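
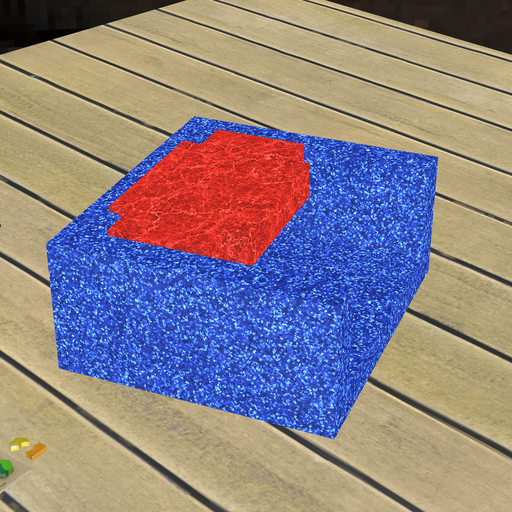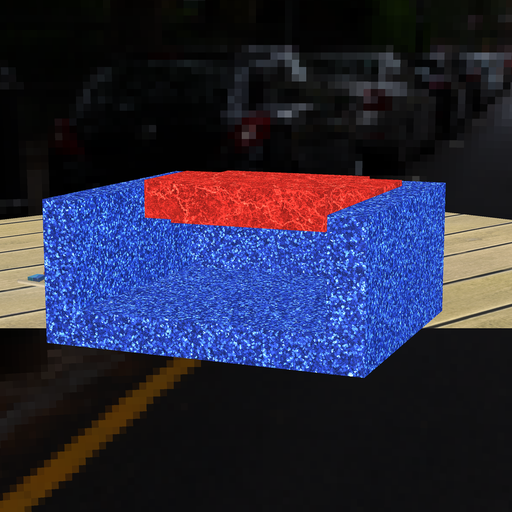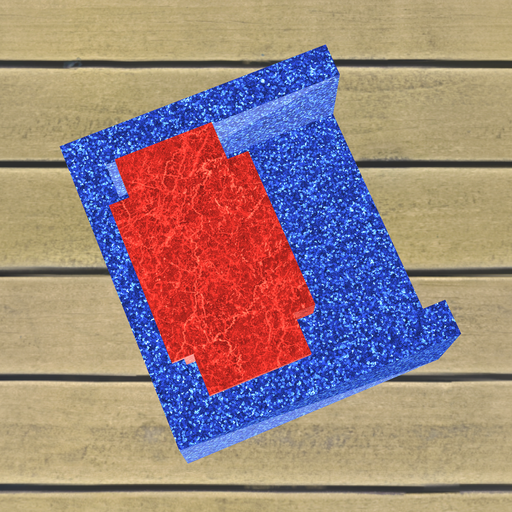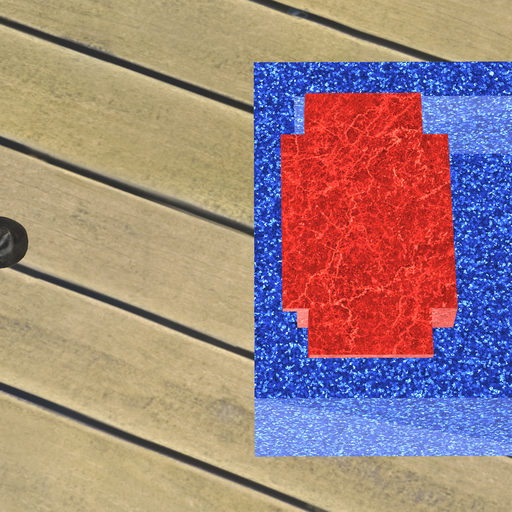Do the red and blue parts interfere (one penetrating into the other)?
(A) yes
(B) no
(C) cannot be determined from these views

(A) yes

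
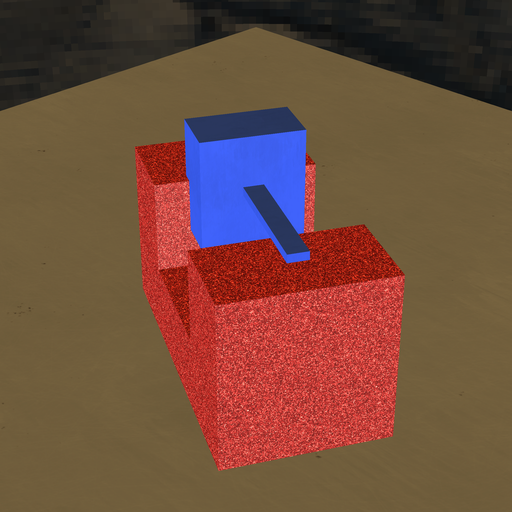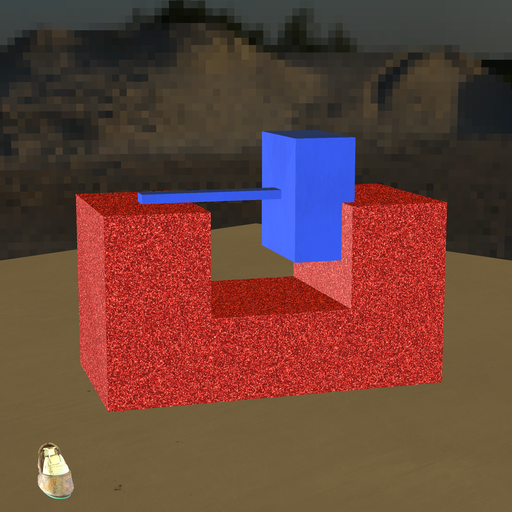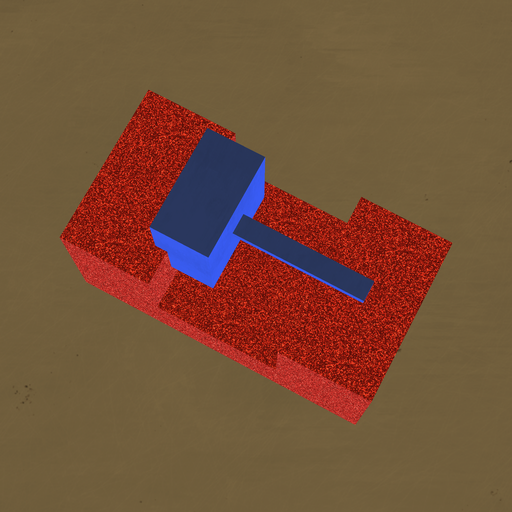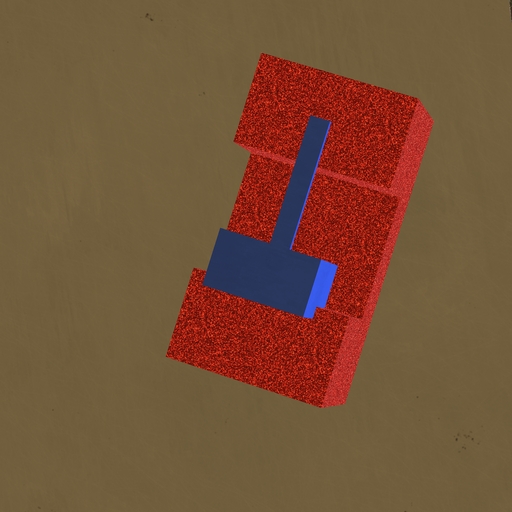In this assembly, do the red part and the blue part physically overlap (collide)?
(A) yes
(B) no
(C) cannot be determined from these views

(A) yes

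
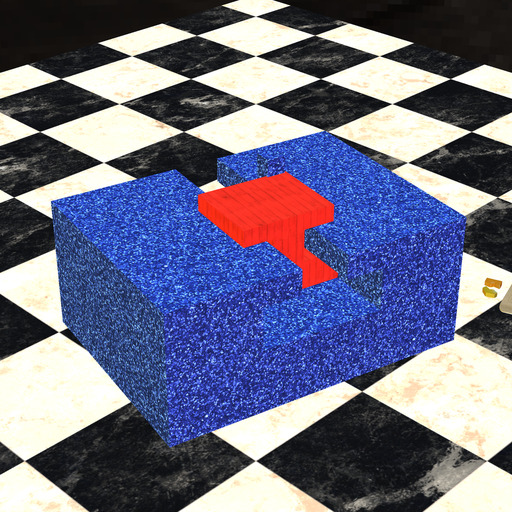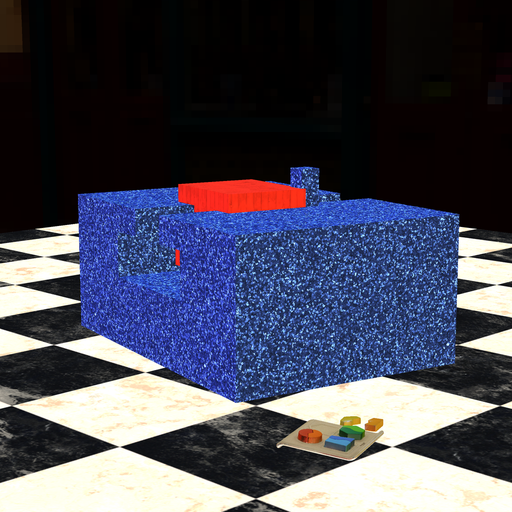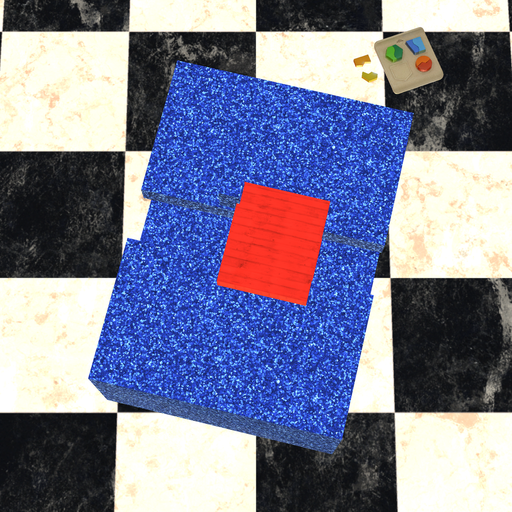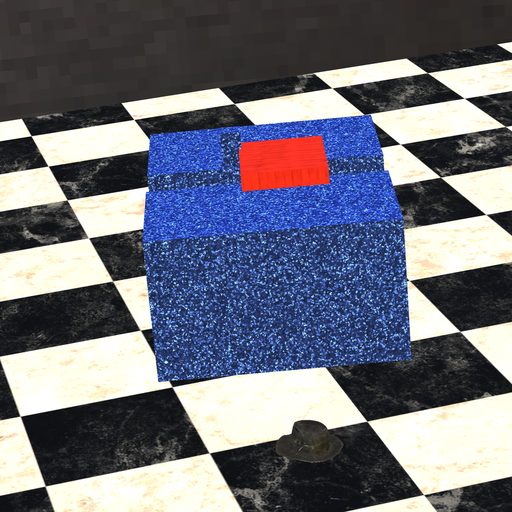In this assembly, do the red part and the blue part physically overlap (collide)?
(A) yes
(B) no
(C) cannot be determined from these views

(A) yes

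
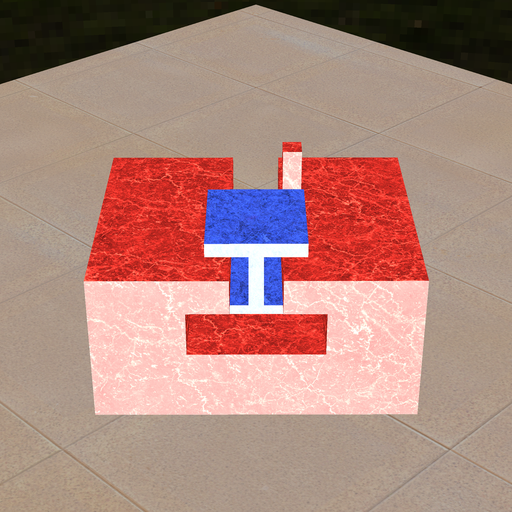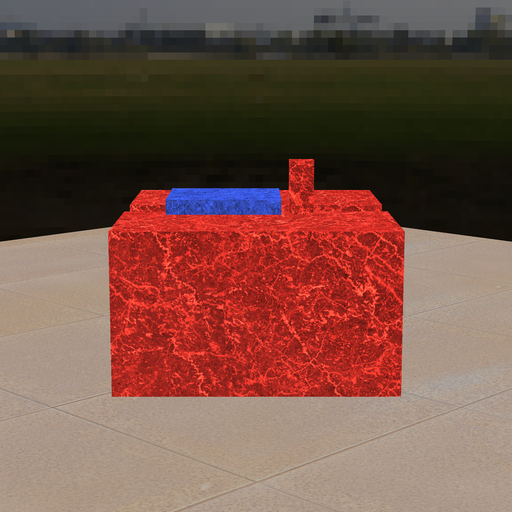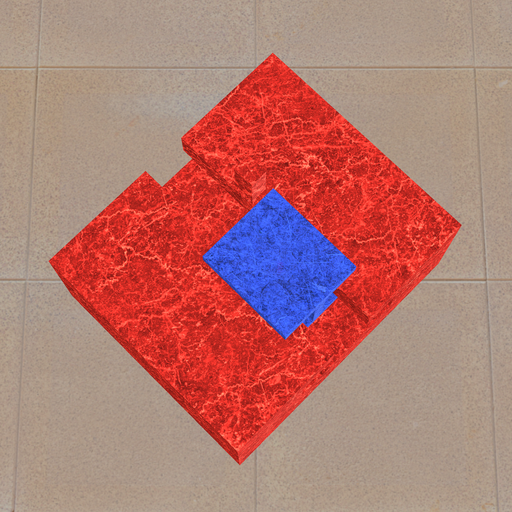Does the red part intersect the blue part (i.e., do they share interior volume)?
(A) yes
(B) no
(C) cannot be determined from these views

(B) no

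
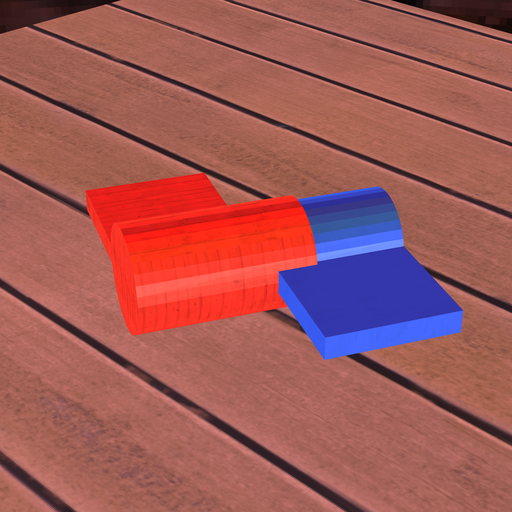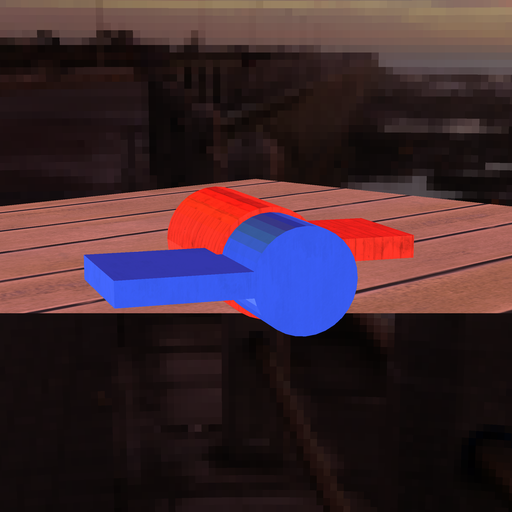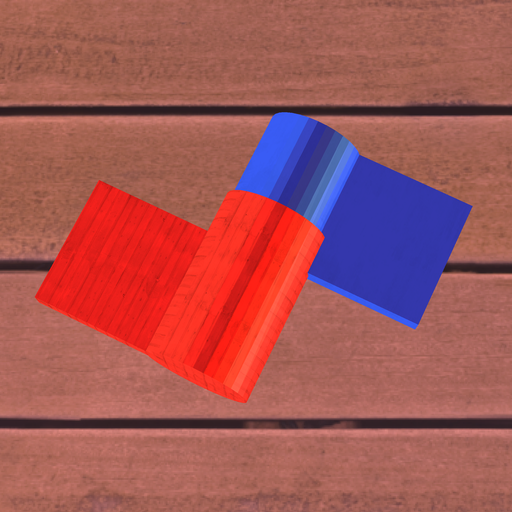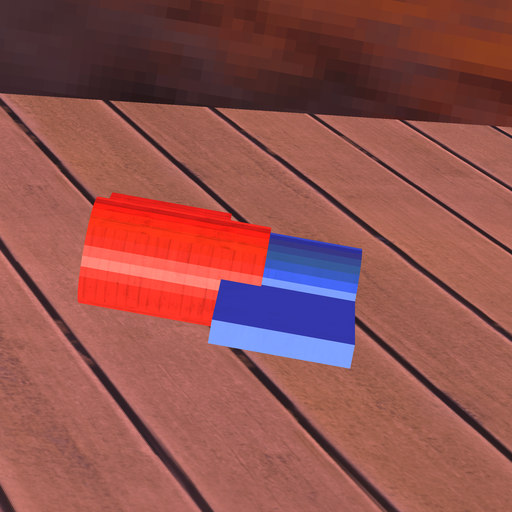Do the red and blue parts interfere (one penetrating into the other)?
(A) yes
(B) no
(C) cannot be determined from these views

(A) yes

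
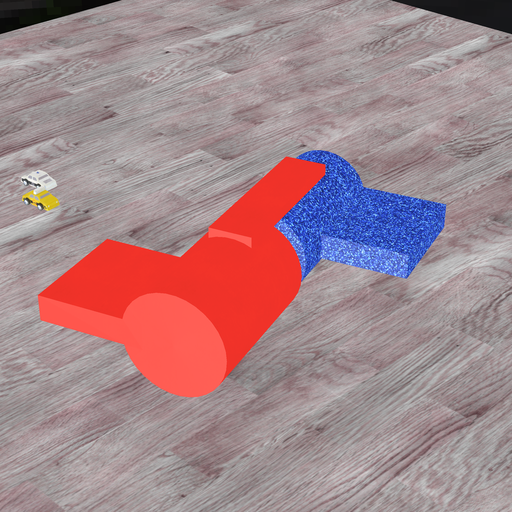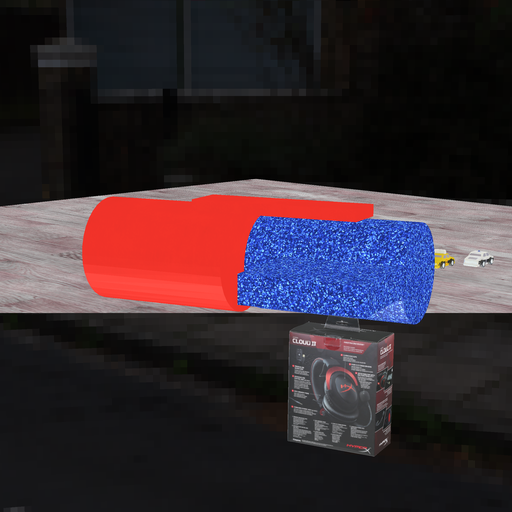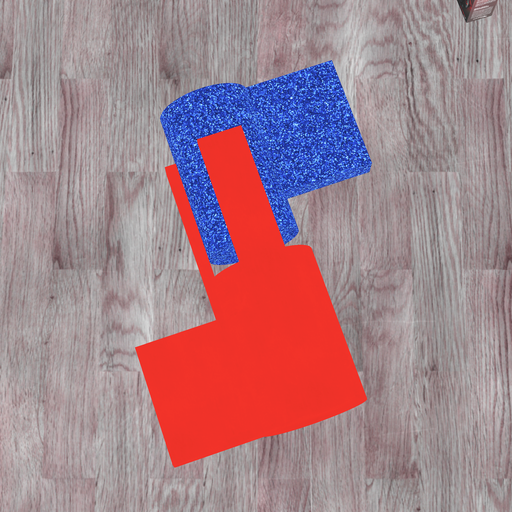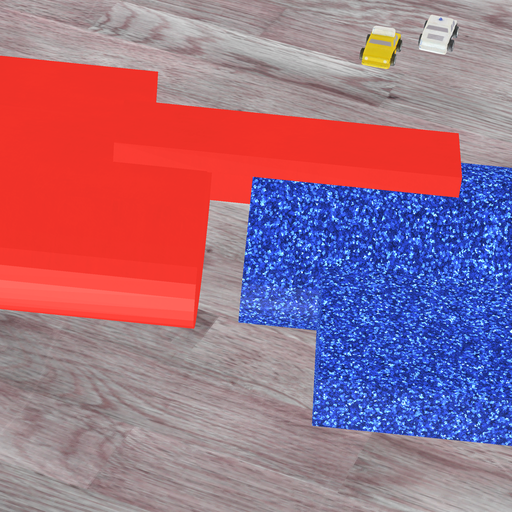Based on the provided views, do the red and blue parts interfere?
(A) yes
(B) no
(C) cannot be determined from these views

(B) no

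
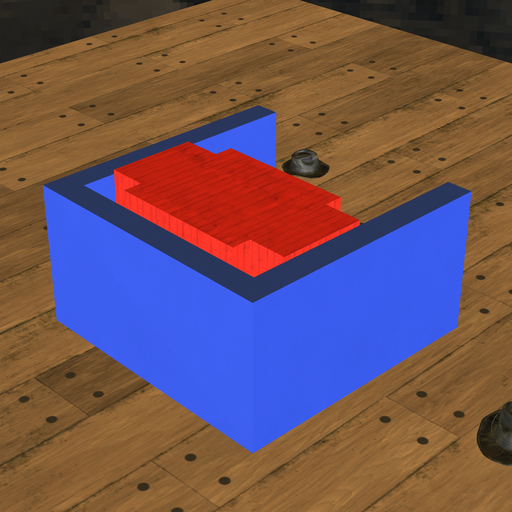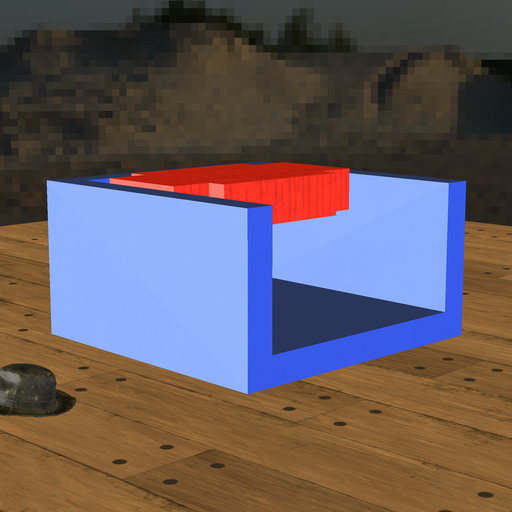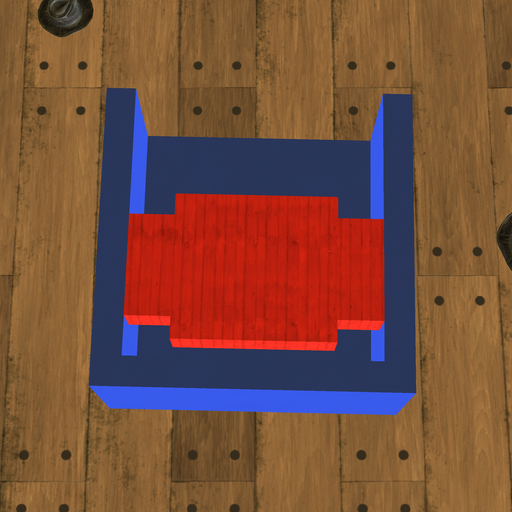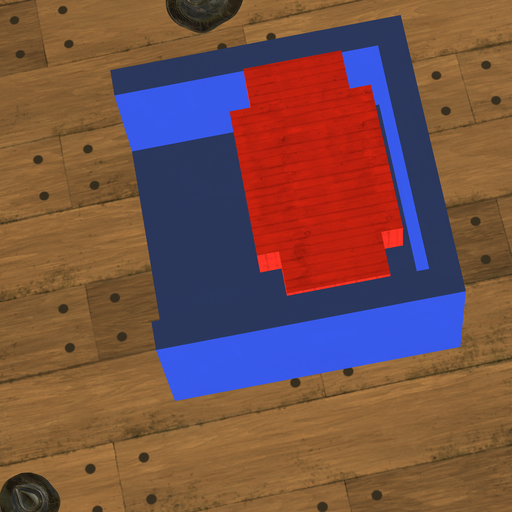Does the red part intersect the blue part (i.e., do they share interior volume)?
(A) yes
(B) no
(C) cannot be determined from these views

(B) no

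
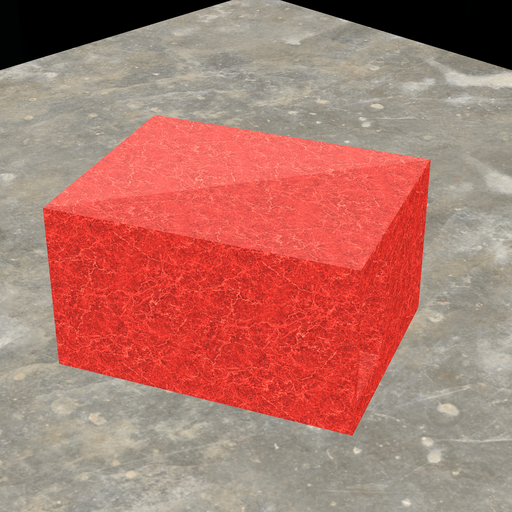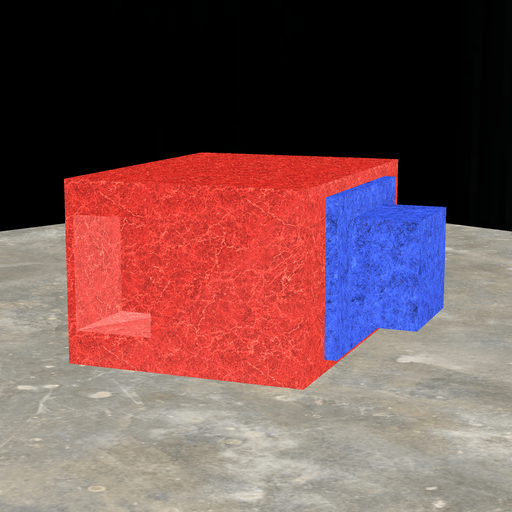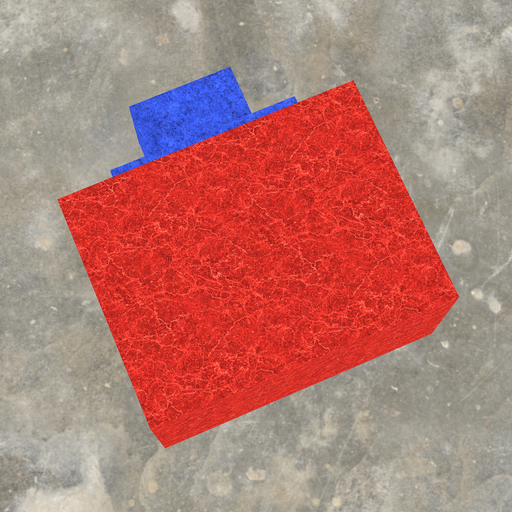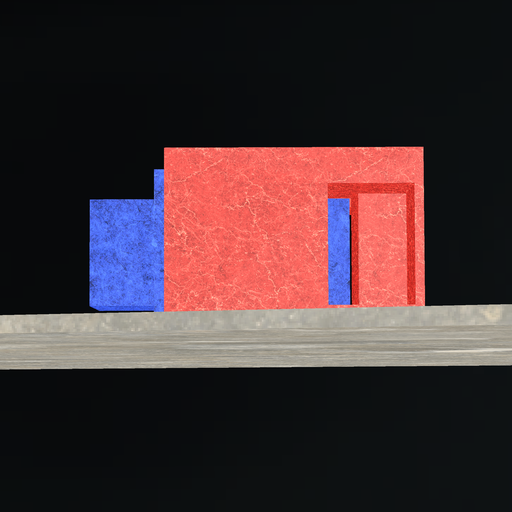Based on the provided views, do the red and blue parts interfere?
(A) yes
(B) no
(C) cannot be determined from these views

(B) no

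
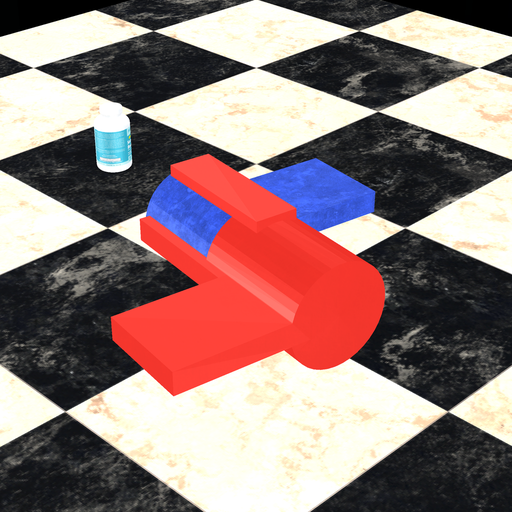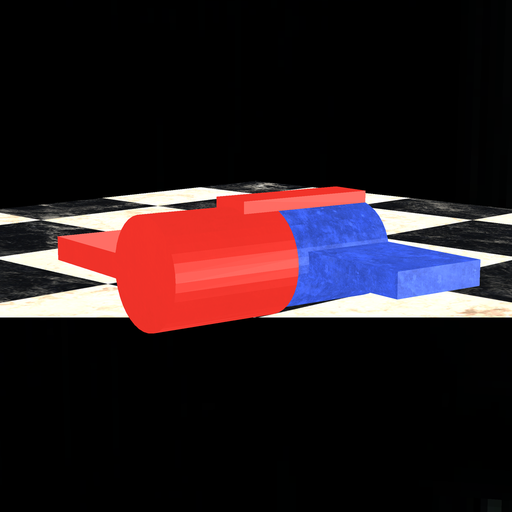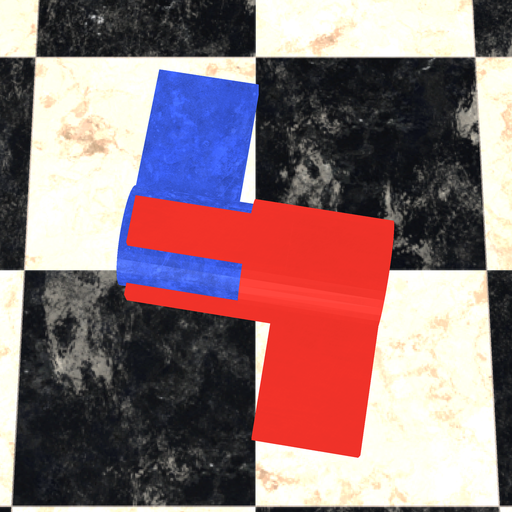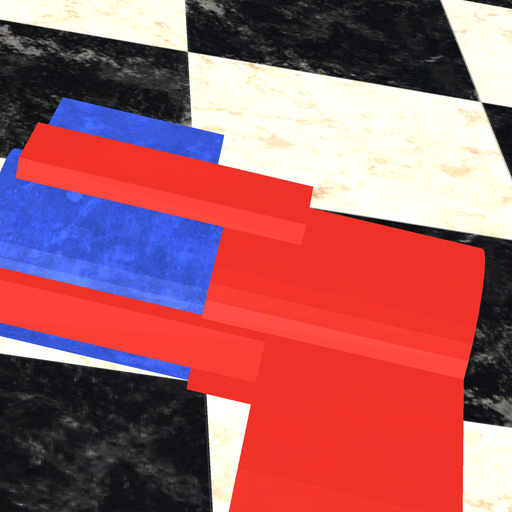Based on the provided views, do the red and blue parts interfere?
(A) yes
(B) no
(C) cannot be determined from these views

(A) yes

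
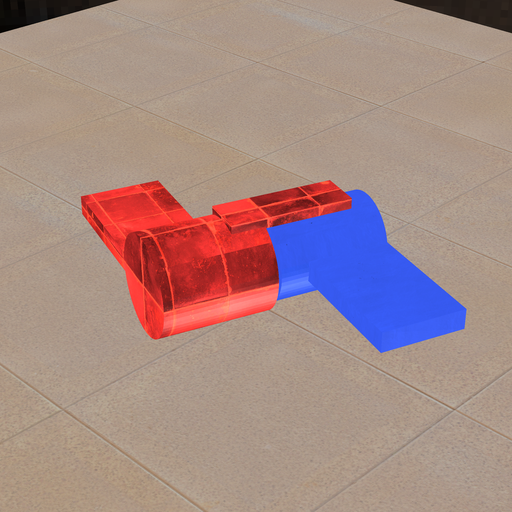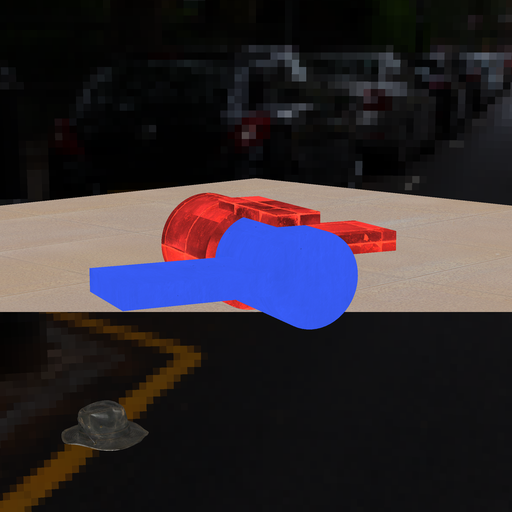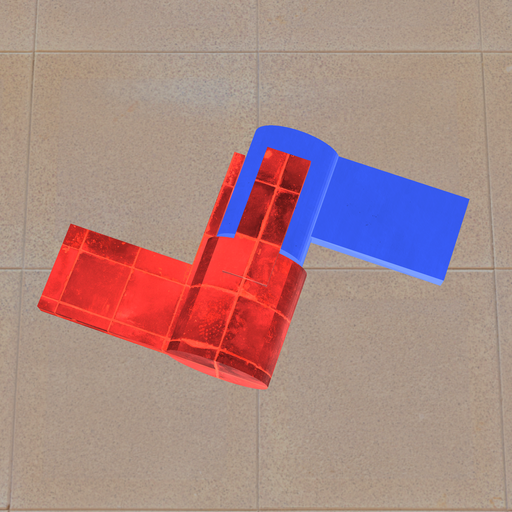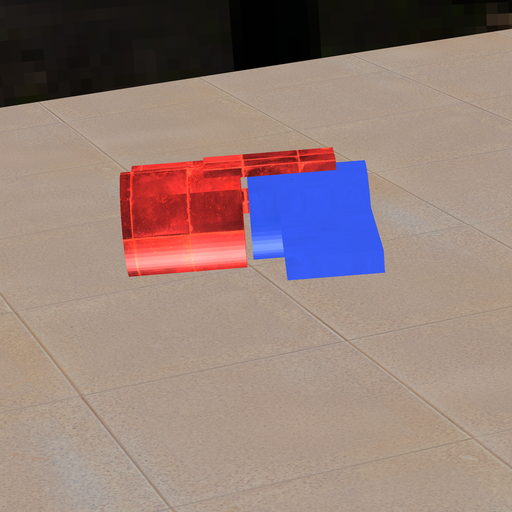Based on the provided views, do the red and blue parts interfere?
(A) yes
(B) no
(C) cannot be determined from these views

(B) no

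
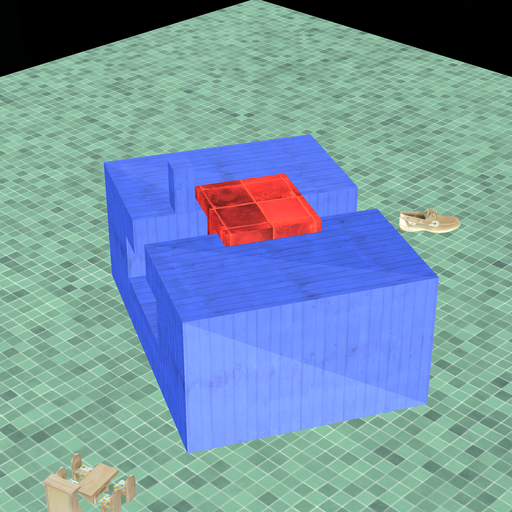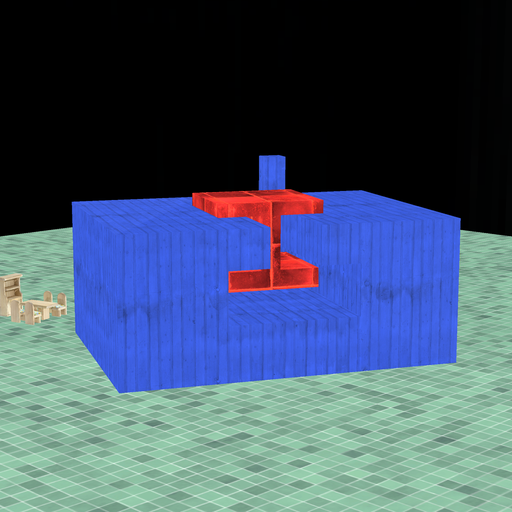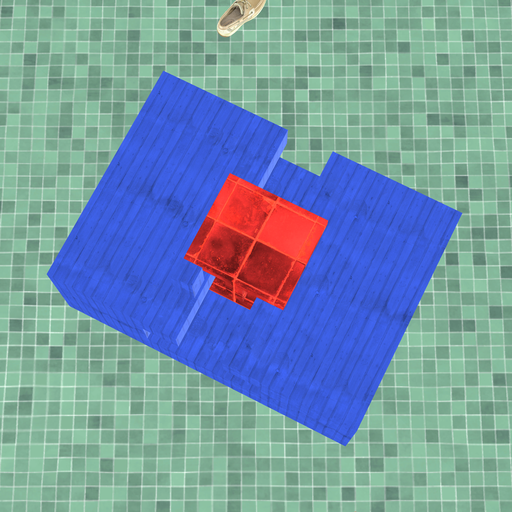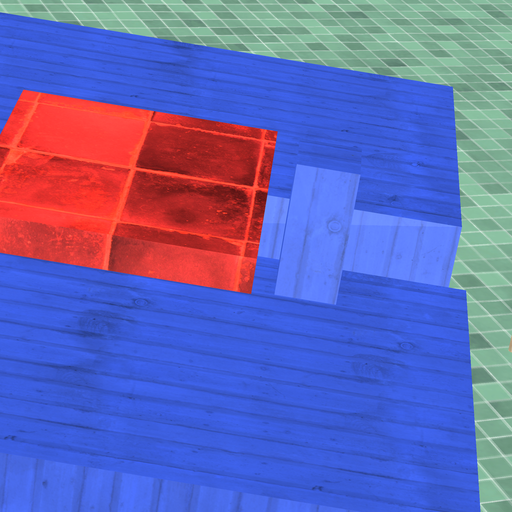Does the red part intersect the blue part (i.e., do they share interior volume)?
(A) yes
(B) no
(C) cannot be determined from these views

(B) no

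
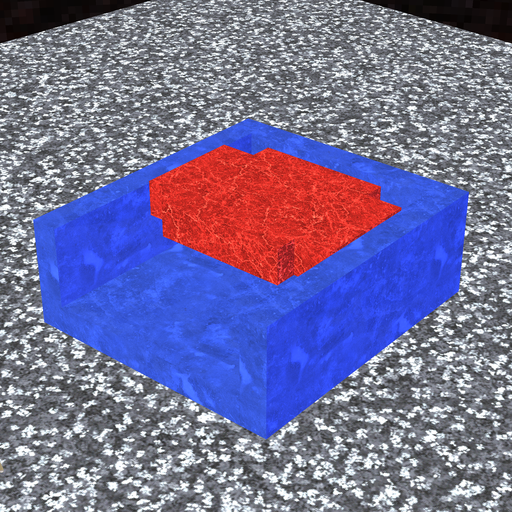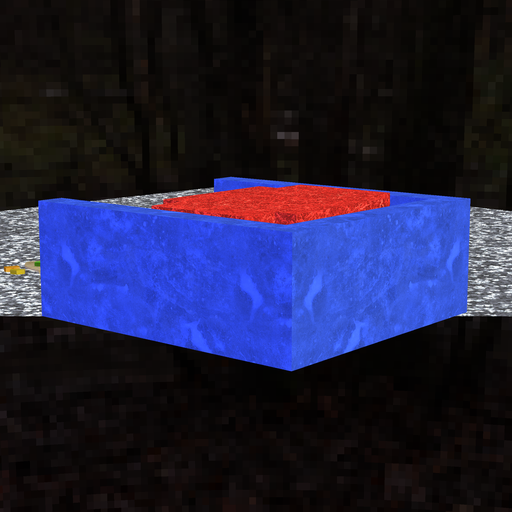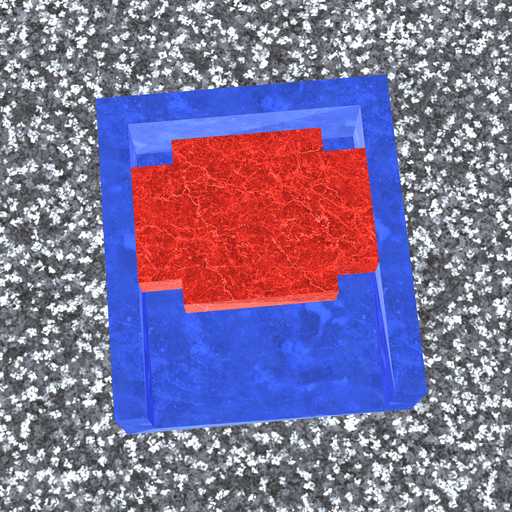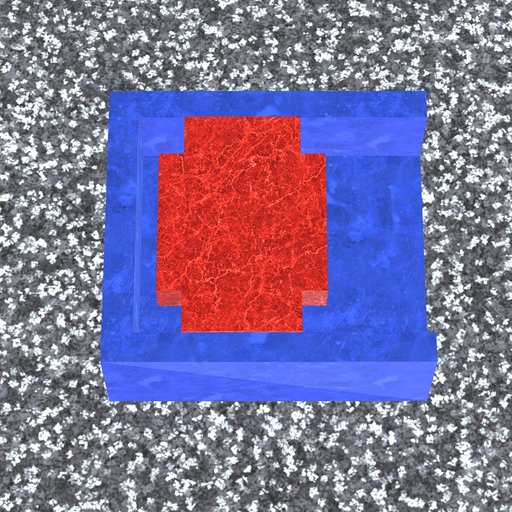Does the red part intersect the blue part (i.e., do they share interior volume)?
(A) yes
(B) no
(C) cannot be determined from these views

(B) no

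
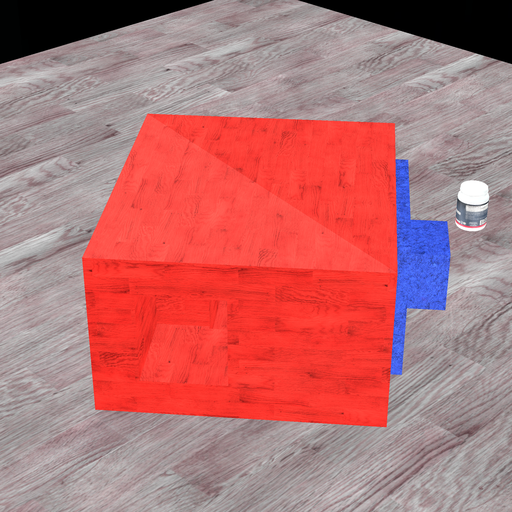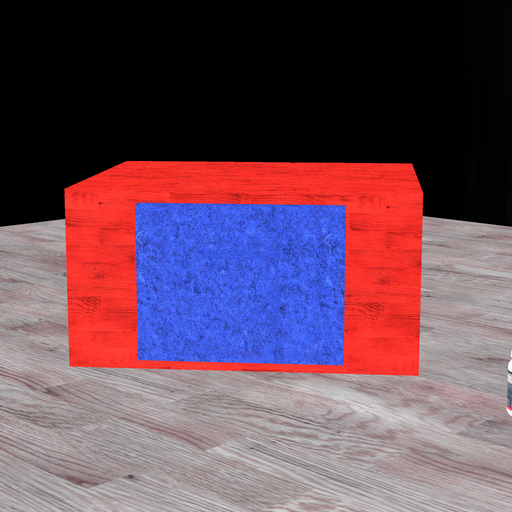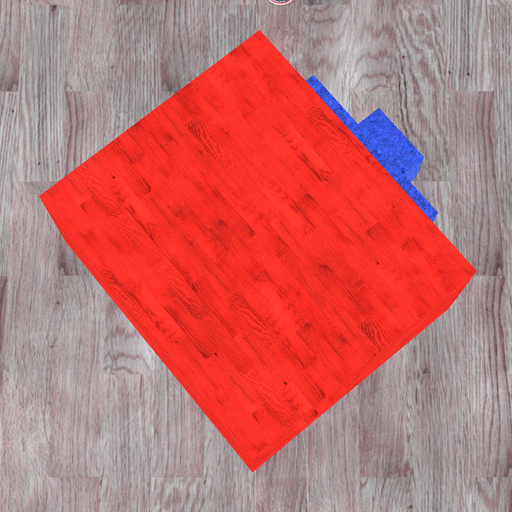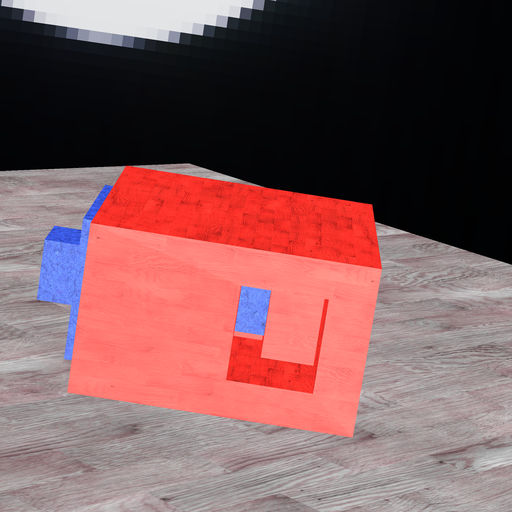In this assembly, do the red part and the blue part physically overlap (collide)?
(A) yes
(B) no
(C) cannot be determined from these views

(A) yes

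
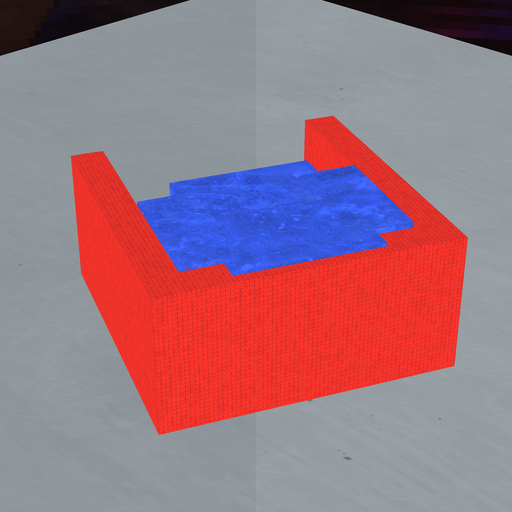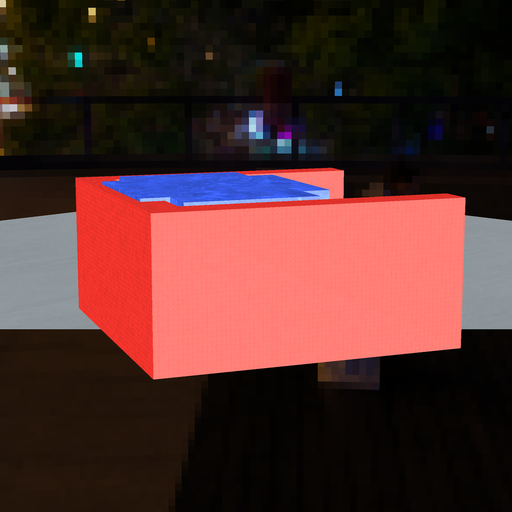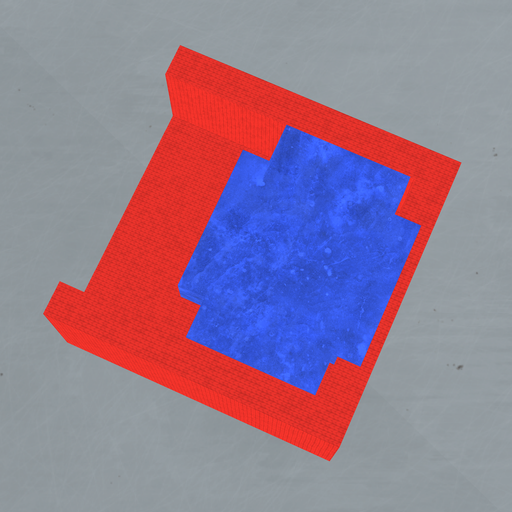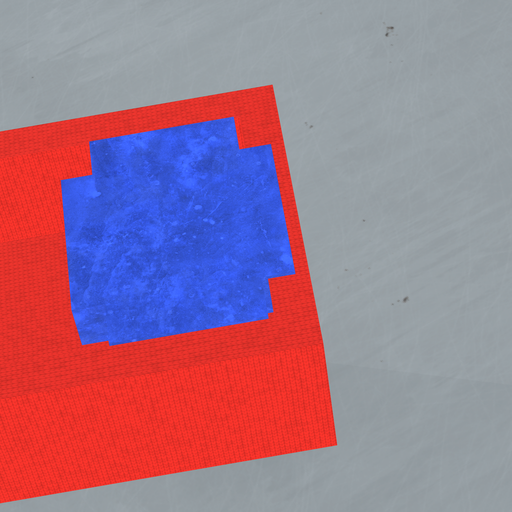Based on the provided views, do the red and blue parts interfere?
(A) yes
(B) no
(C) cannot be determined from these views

(A) yes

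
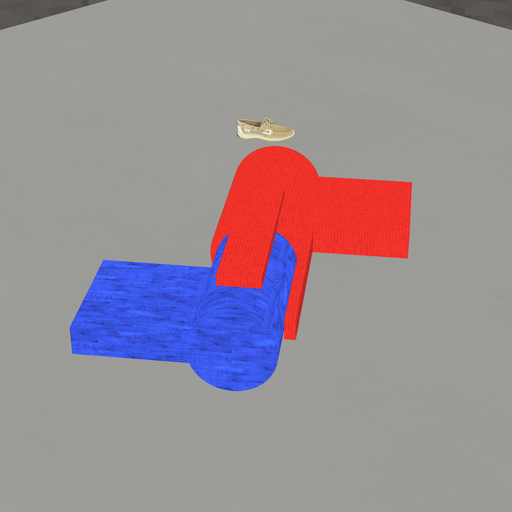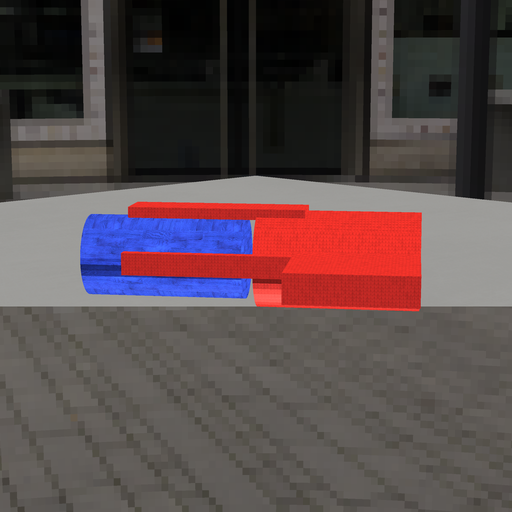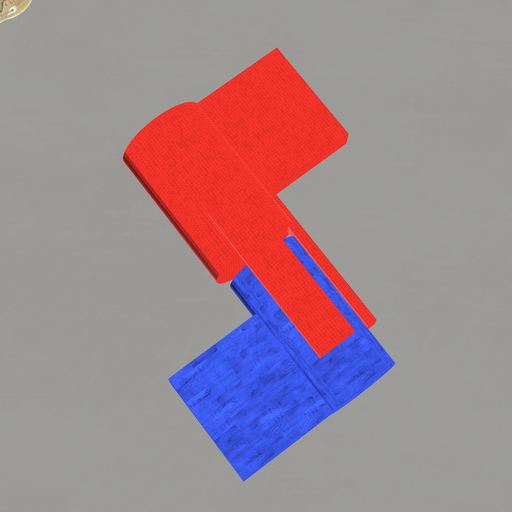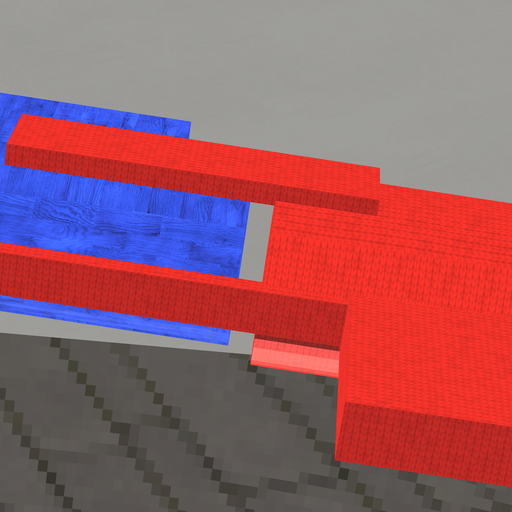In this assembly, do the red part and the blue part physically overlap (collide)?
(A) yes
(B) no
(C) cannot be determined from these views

(B) no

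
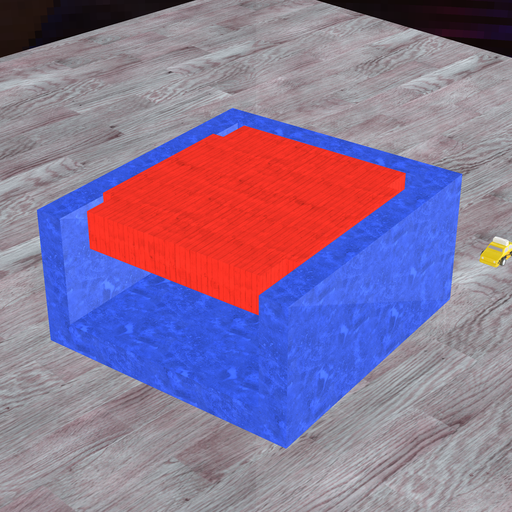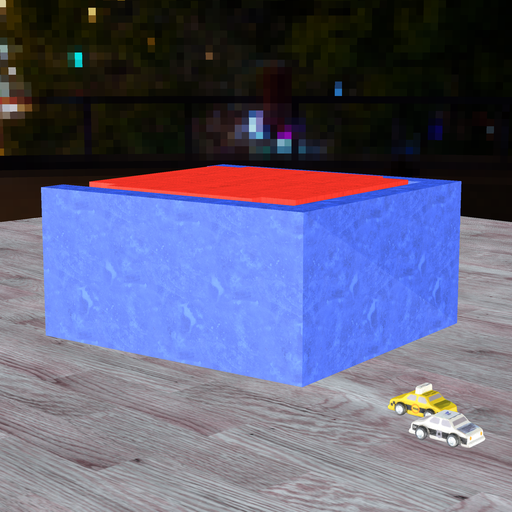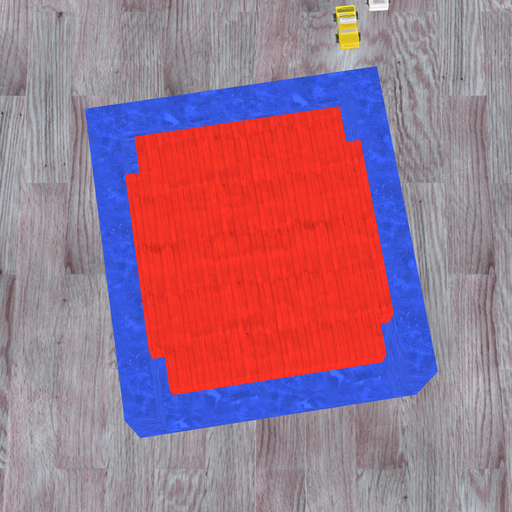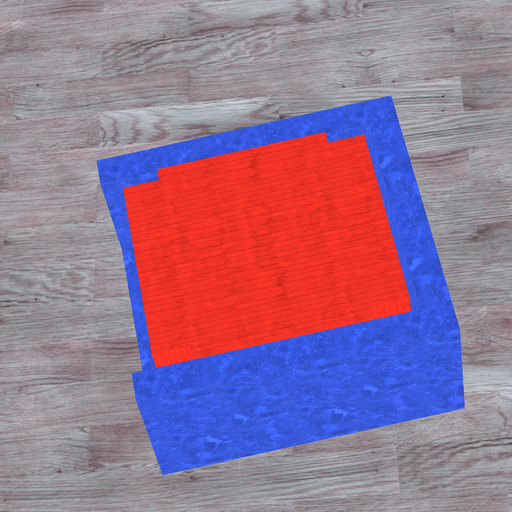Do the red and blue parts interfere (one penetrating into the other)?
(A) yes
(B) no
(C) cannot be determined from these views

(B) no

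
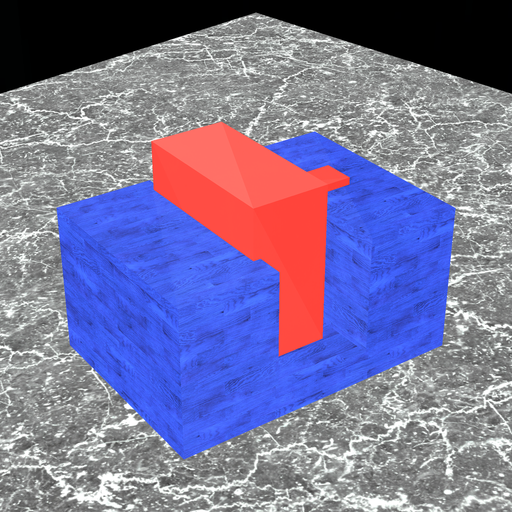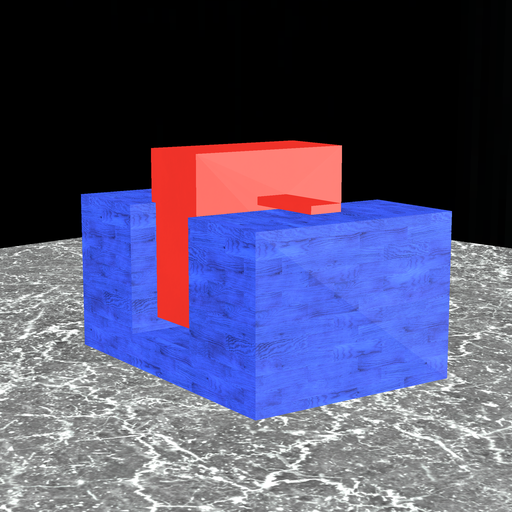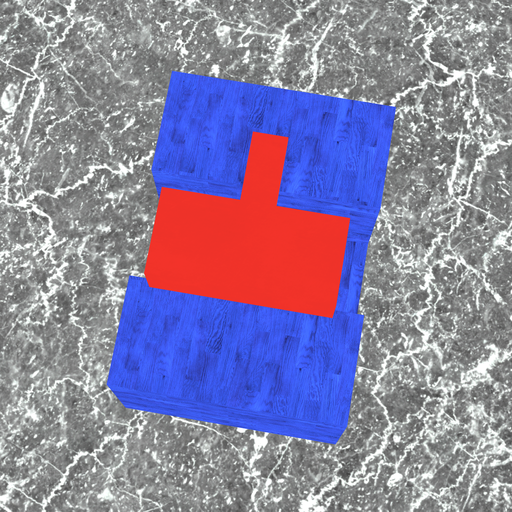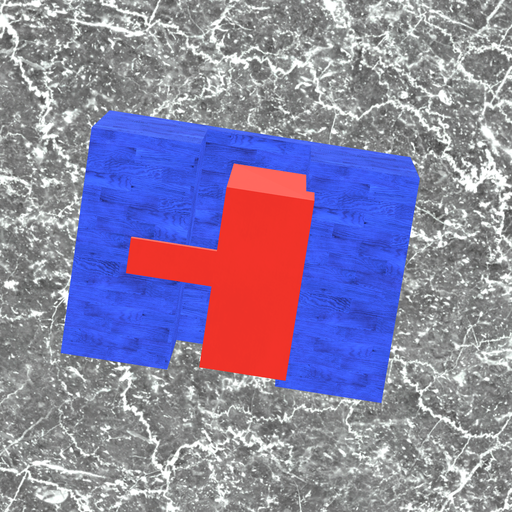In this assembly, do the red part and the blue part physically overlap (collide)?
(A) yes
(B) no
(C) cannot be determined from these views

(A) yes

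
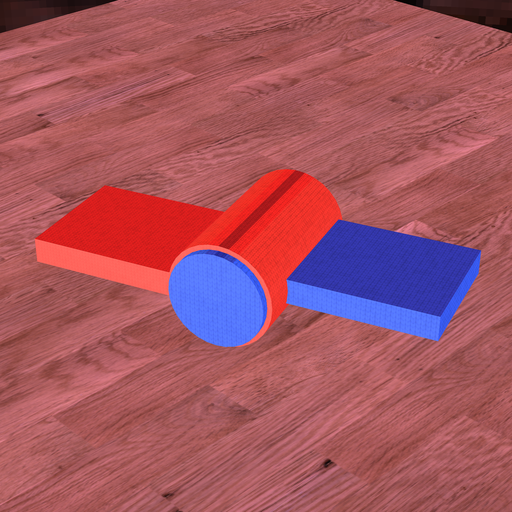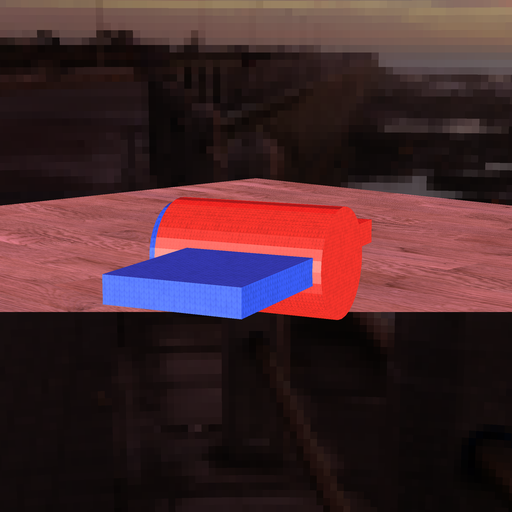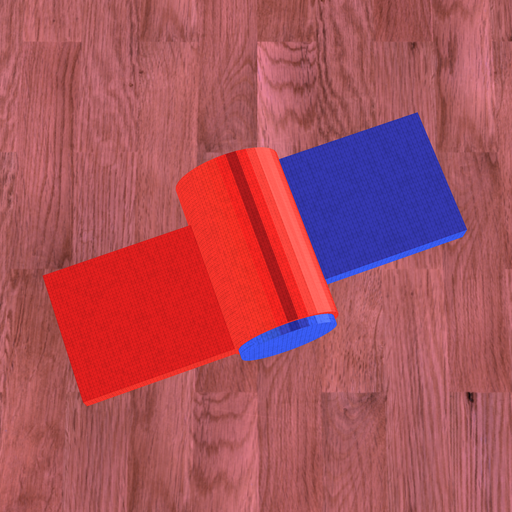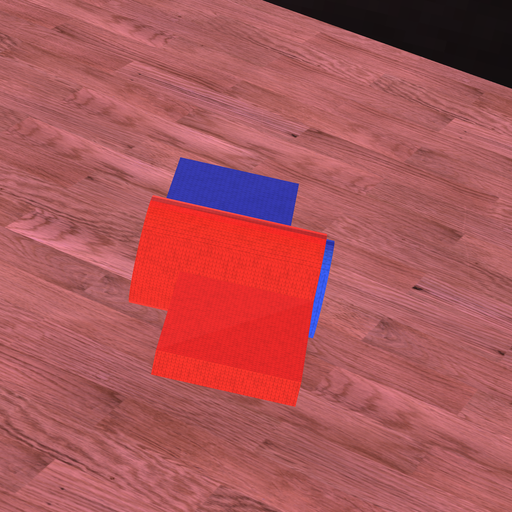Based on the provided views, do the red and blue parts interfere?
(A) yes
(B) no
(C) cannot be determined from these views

(A) yes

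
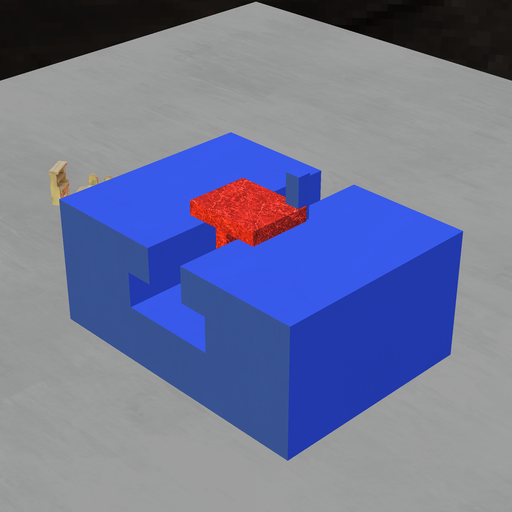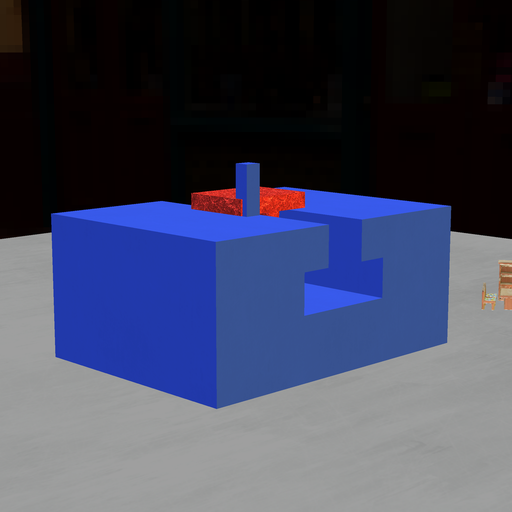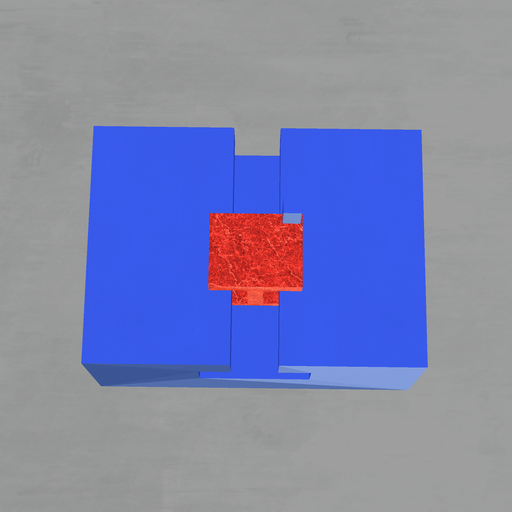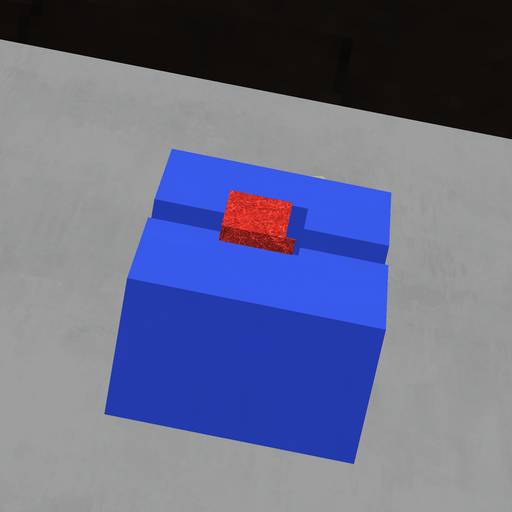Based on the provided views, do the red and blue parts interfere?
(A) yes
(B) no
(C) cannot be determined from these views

(A) yes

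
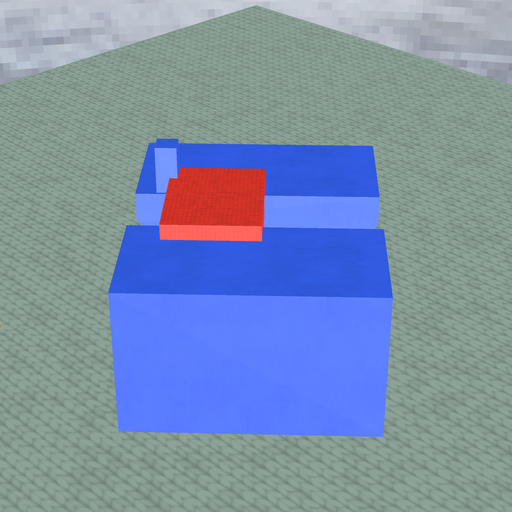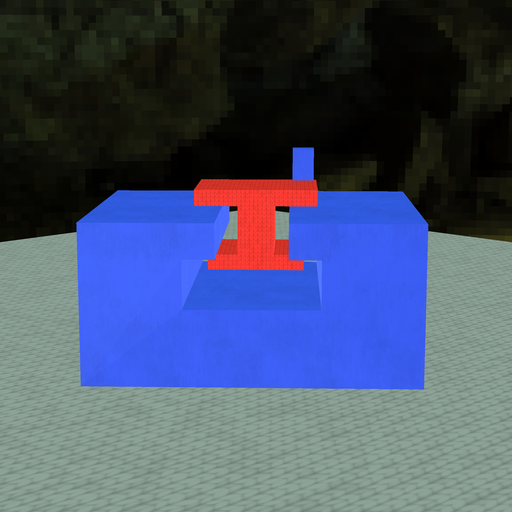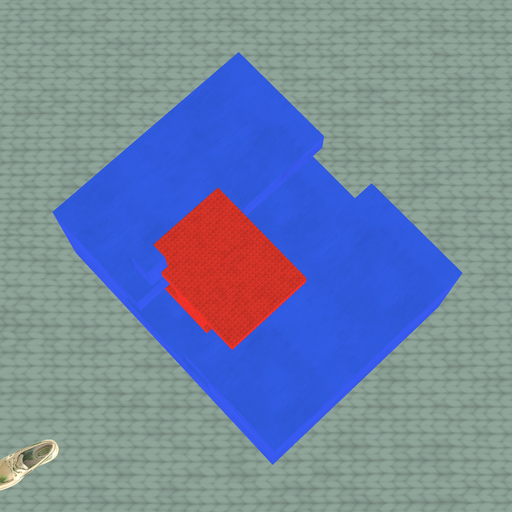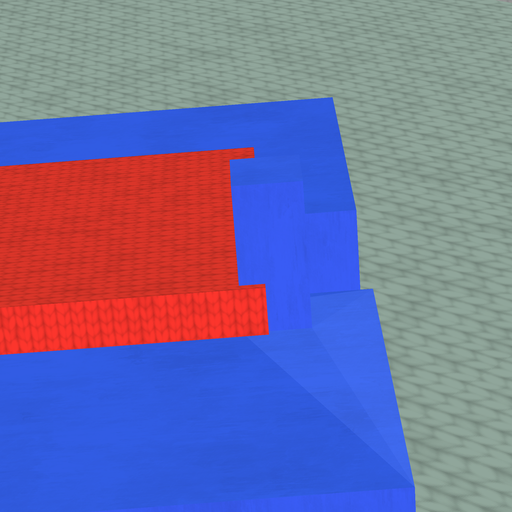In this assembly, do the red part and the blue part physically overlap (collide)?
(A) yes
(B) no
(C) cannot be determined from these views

(A) yes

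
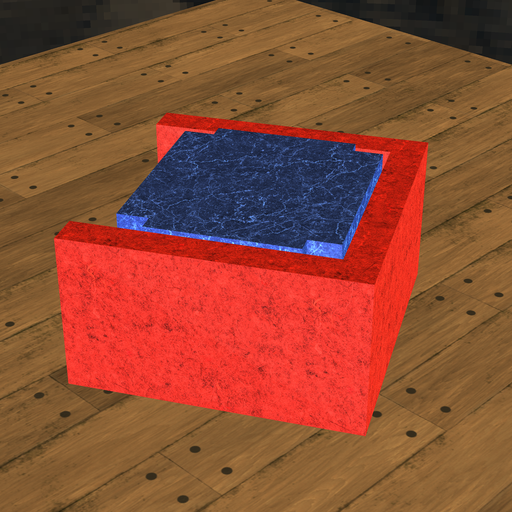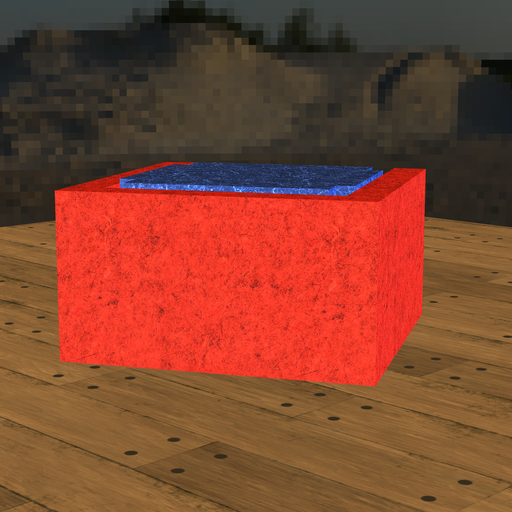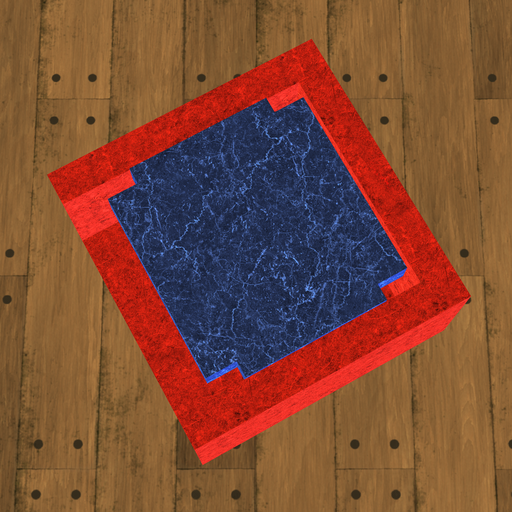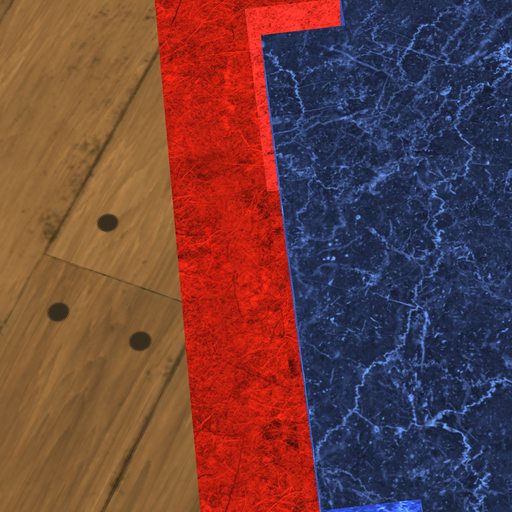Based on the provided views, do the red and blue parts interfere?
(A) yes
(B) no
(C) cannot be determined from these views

(B) no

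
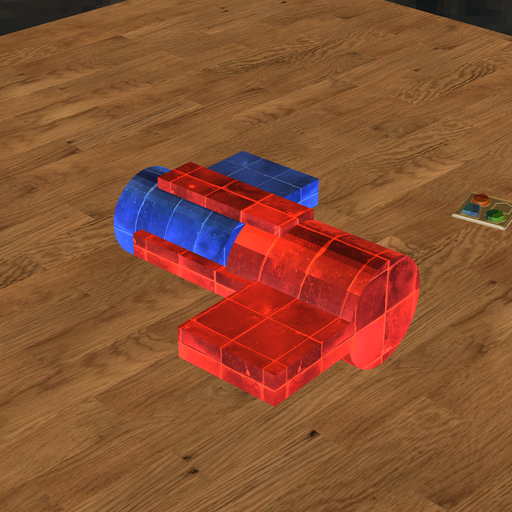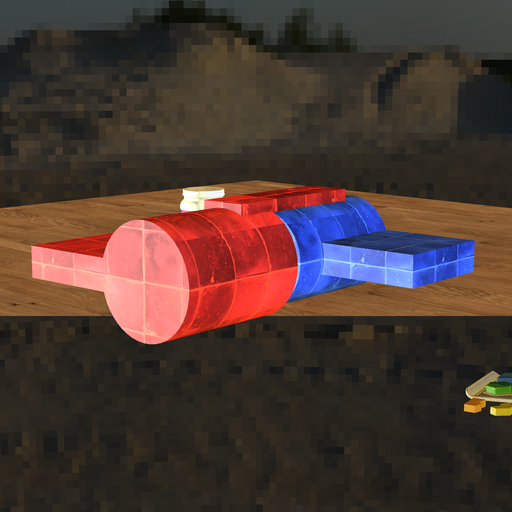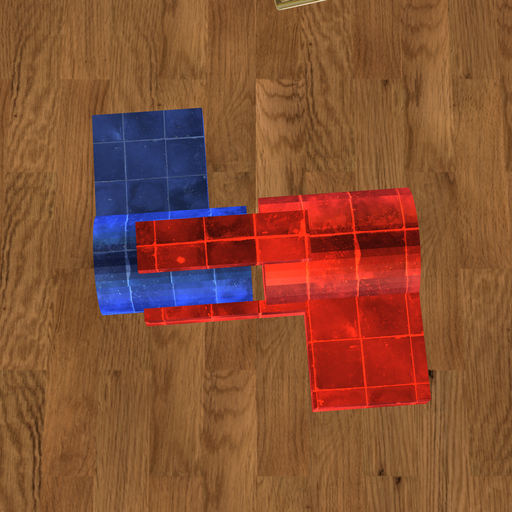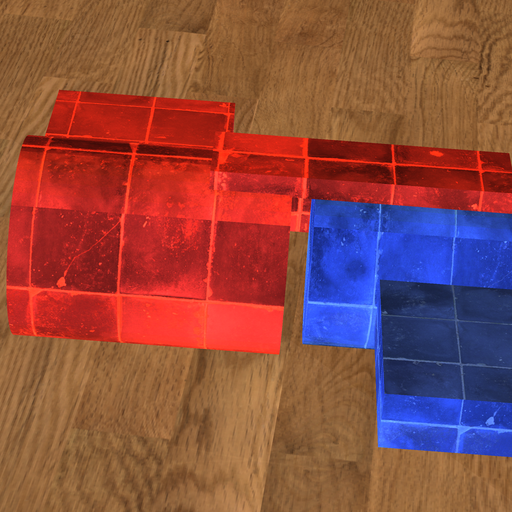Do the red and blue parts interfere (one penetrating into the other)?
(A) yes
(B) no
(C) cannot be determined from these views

(B) no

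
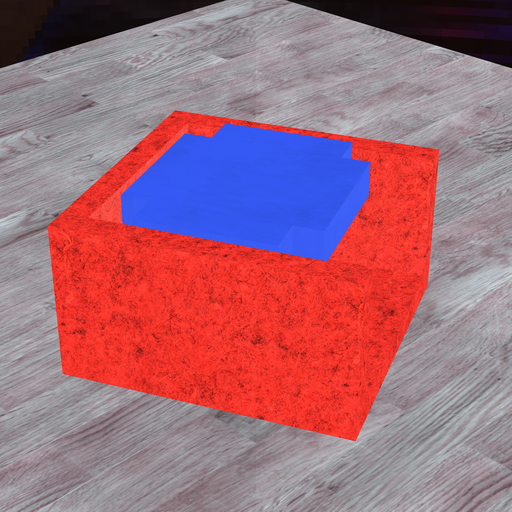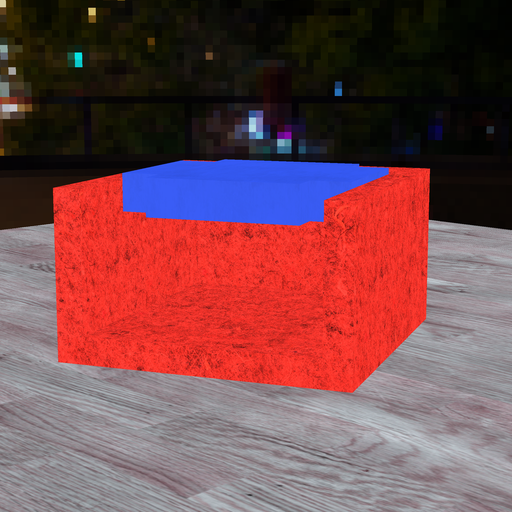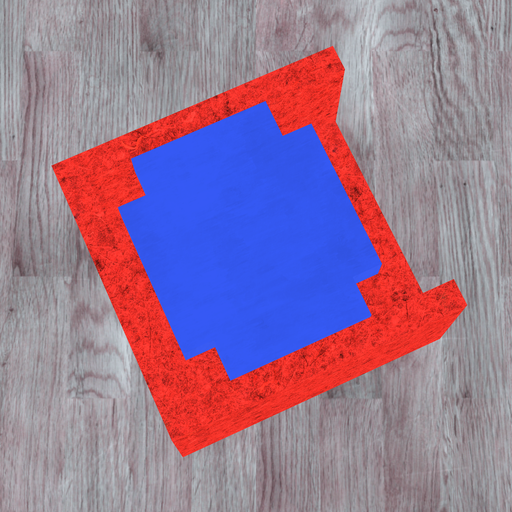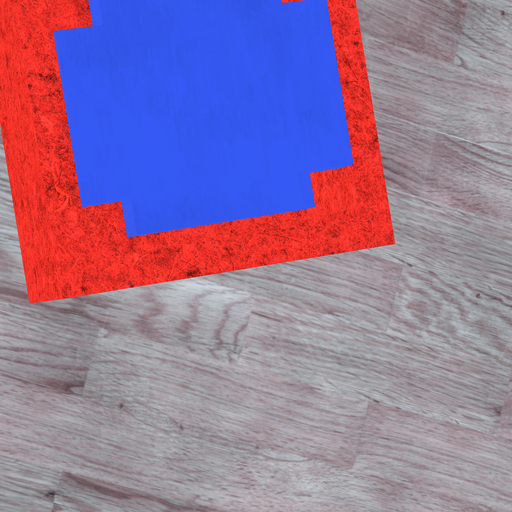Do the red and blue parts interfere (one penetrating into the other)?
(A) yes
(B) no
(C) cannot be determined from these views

(B) no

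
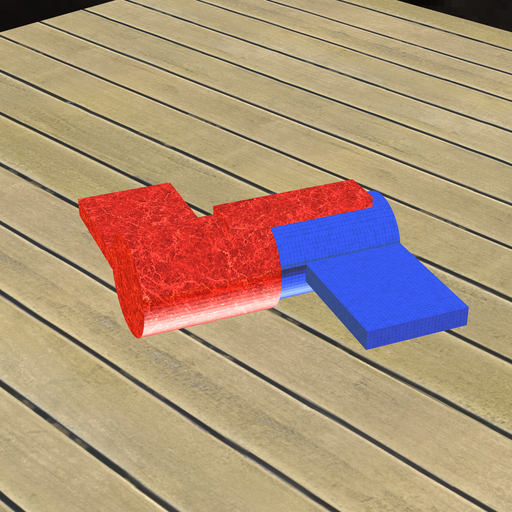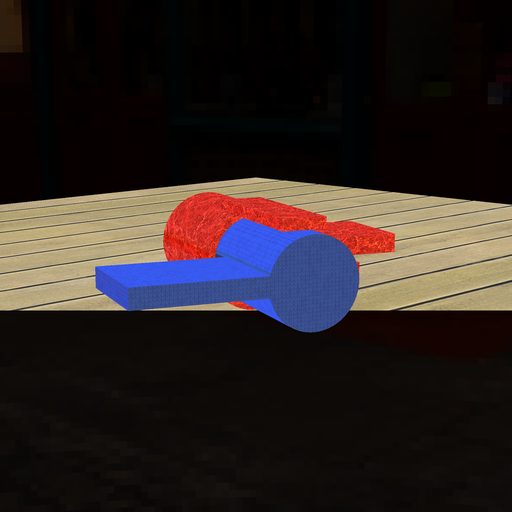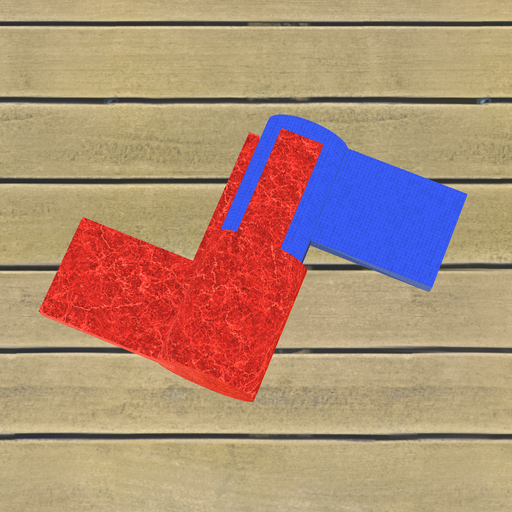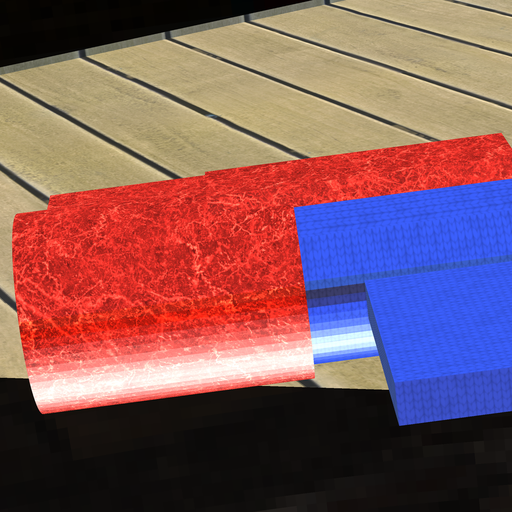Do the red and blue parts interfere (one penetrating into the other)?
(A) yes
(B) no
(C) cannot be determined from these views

(A) yes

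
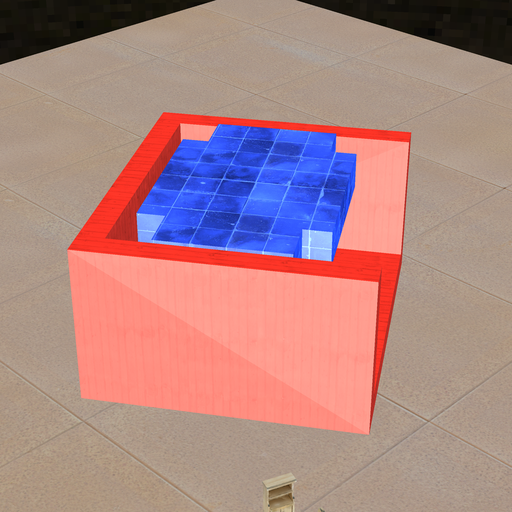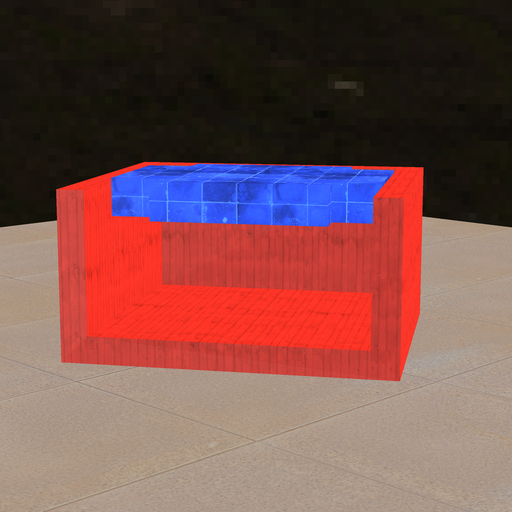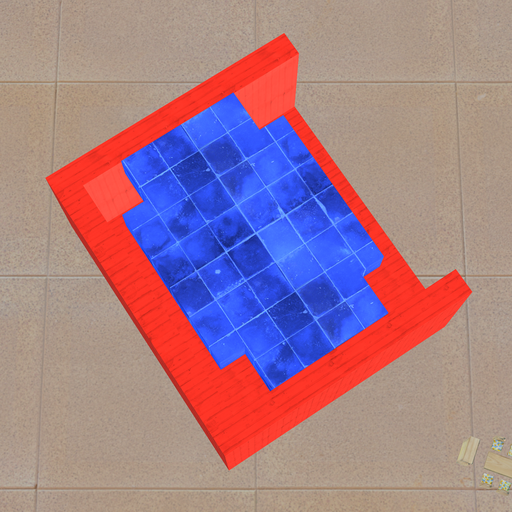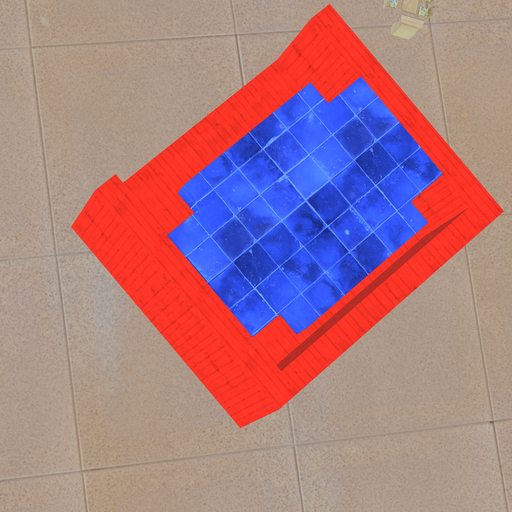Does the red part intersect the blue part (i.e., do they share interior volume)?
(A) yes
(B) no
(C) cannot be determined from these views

(B) no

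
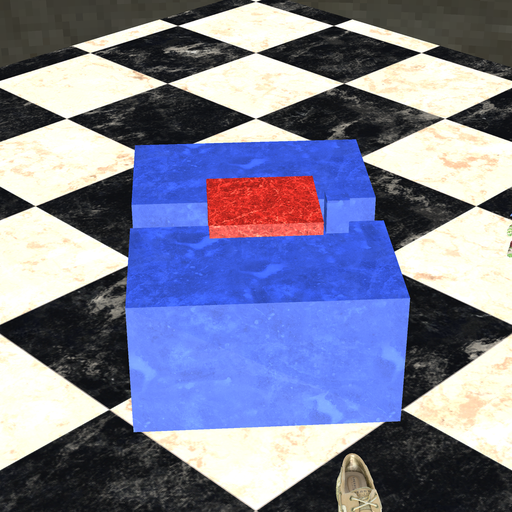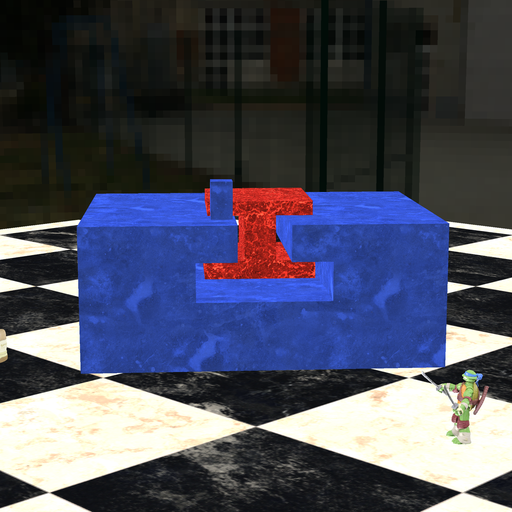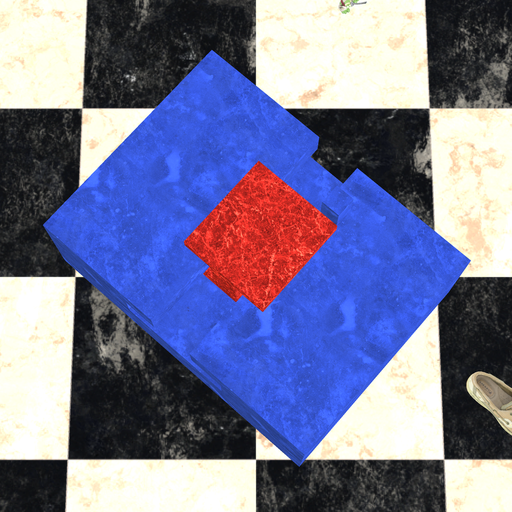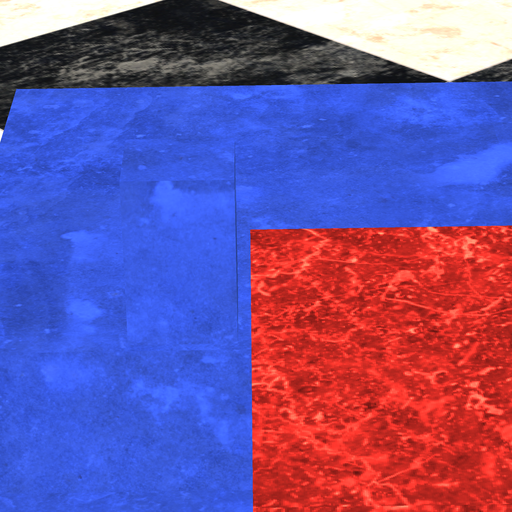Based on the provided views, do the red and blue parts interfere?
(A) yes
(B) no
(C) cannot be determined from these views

(B) no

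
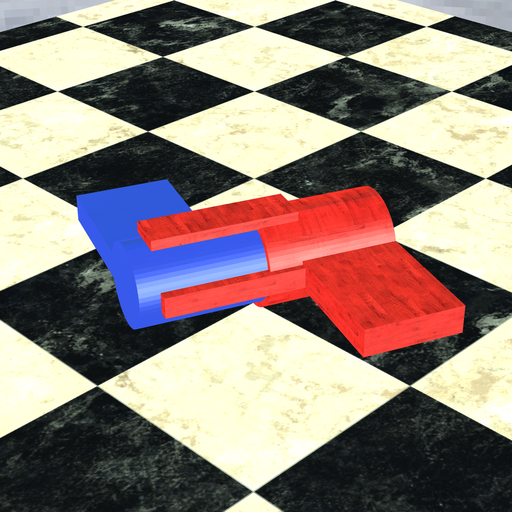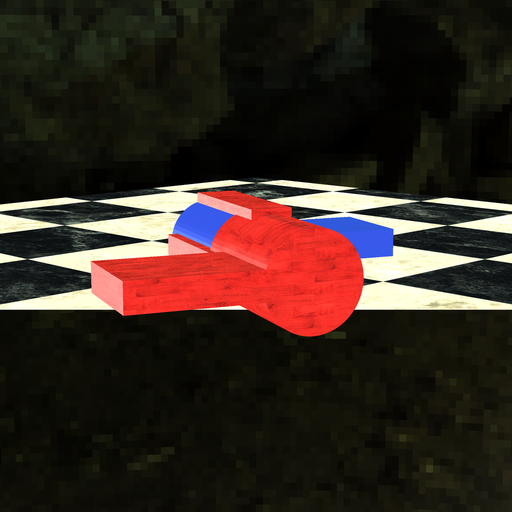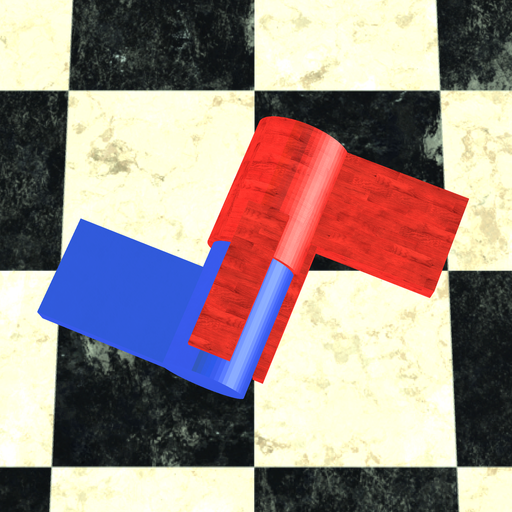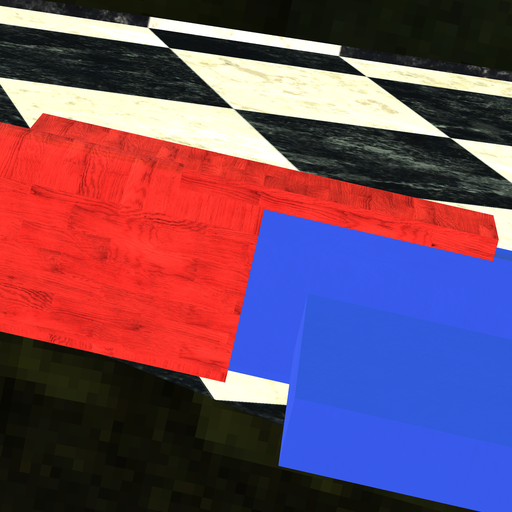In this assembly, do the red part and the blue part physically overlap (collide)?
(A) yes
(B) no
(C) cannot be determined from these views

(A) yes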